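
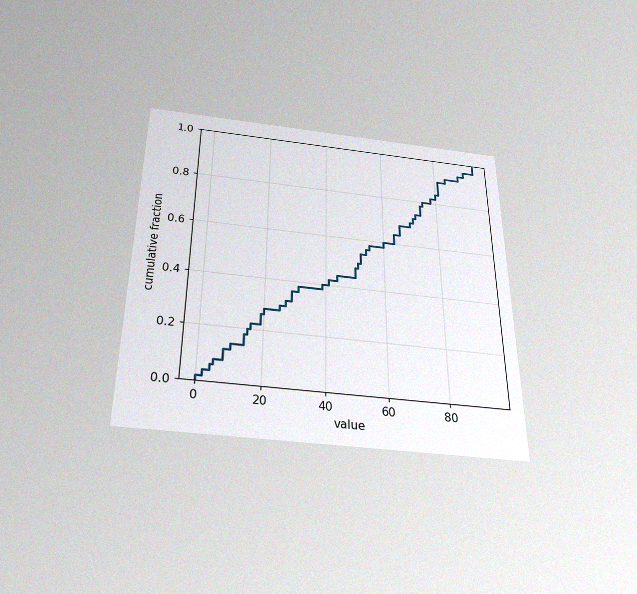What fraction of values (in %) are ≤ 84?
The chart is viewed slightly from below, with some photo noise. At x=84 the ECDF step is at 92%.

92%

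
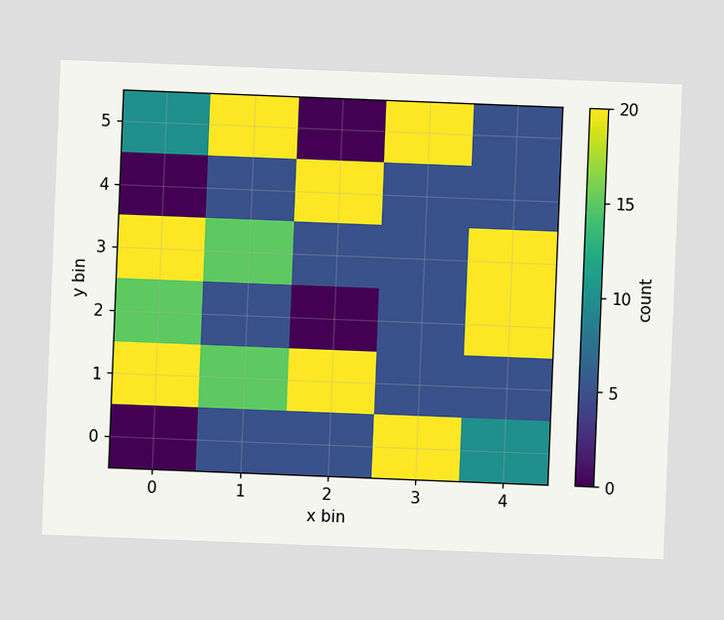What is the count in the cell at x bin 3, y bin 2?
5

The chart is tilted about 2° clockwise. Matching the cell (3, 2) against the colorbar gives 5.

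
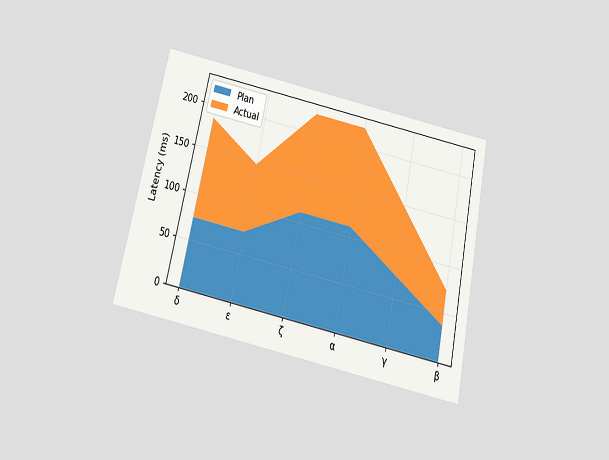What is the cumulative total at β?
The chart is tilted about 12° clockwise and viewed slightly from below. The stacked total at β reaches 74ms.

74ms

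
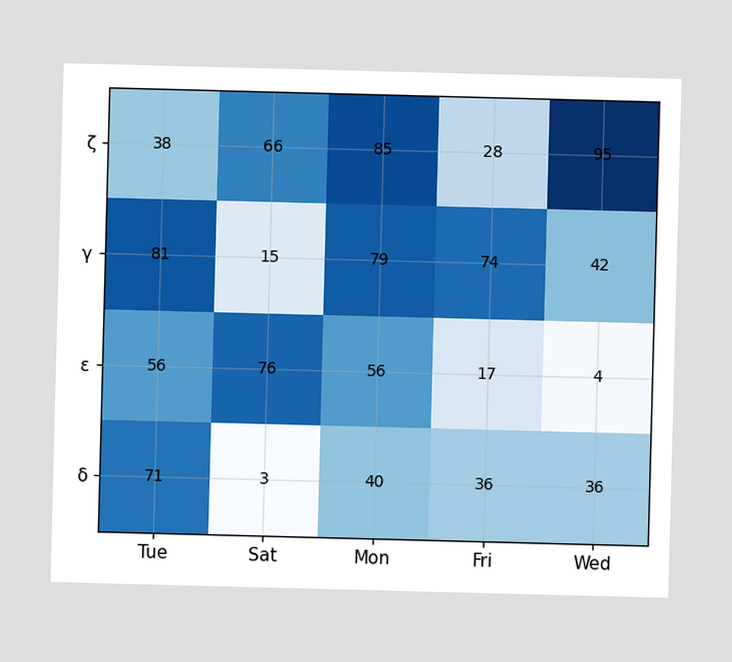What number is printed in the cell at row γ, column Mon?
The (γ, Mon) cell reads 79.

79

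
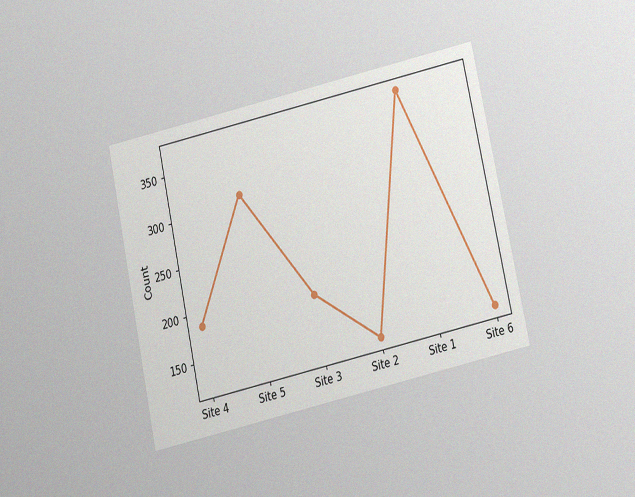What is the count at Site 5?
The chart is tilted about 12° counter-clockwise and viewed slightly from below, with some photo noise. At Site 5, the line is at 310.

310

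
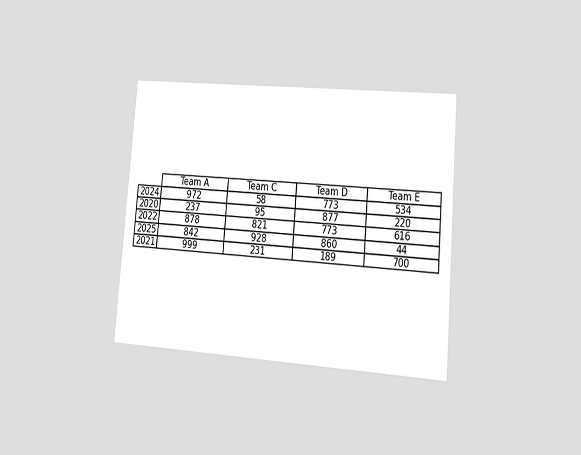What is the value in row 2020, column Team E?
220

The chart is tilted about 5° clockwise and viewed at a slight angle. The (2020, Team E) cell reads 220.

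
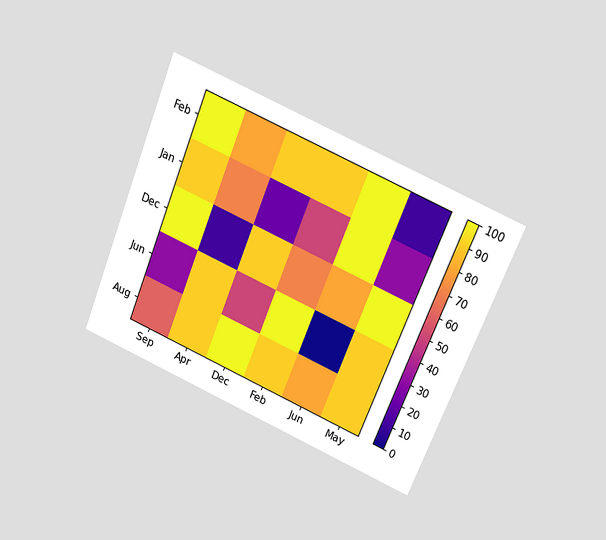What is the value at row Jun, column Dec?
The chart is tilted about 22° clockwise and viewed slightly from above. Matching cell (Jun, Dec) against the colorbar gives 50.

50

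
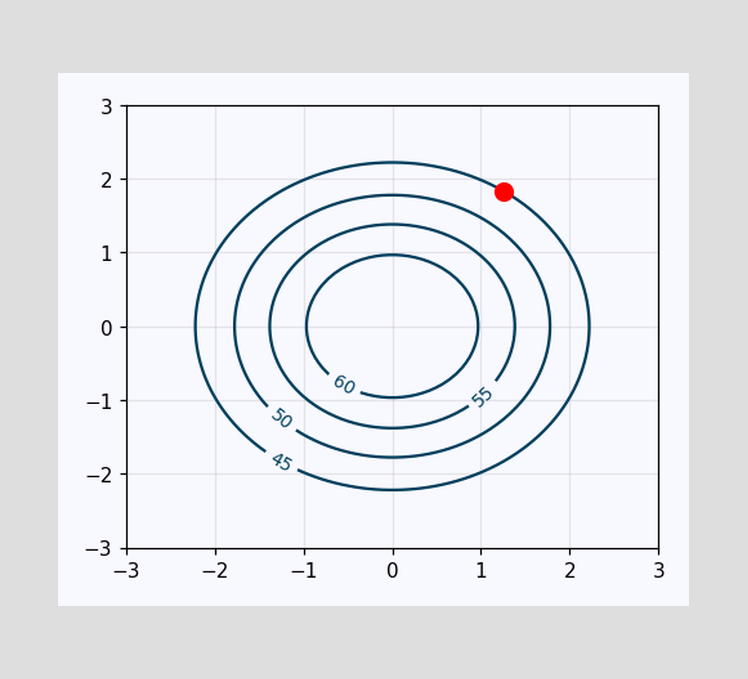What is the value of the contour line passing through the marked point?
45

The marked point sits on the contour labelled 45.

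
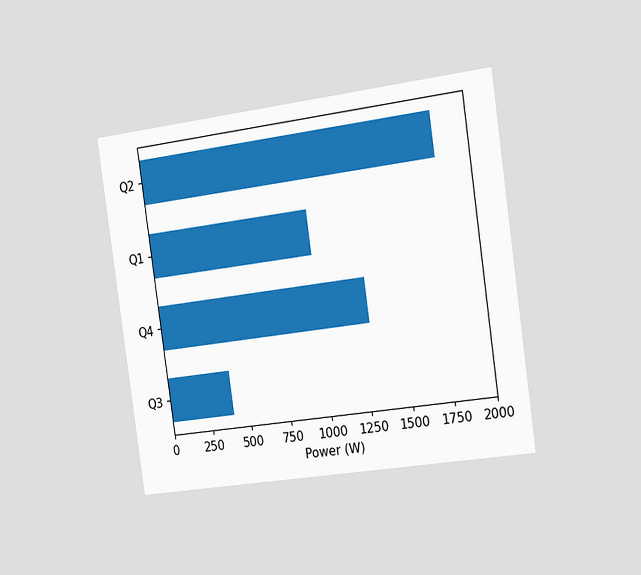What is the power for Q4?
The chart is tilted about 8° counter-clockwise and viewed slightly from the right. Reading along the chart's x-axis, the Q4 bar reaches 1300W.

1300W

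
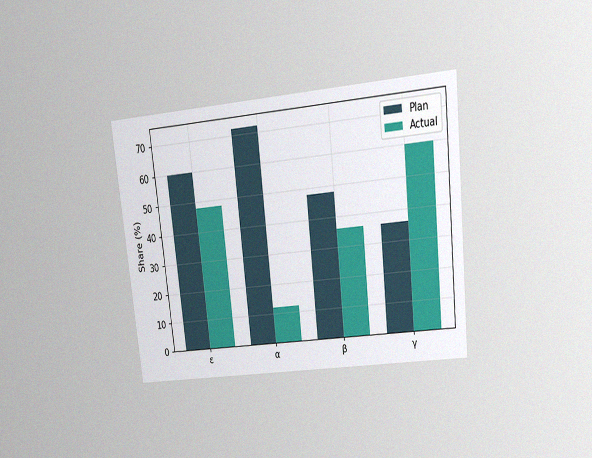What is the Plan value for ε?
60%

The chart is tilted about 6° counter-clockwise and viewed at a slight angle, with some photo noise. The Plan bar at ε reaches 60% on the y-axis.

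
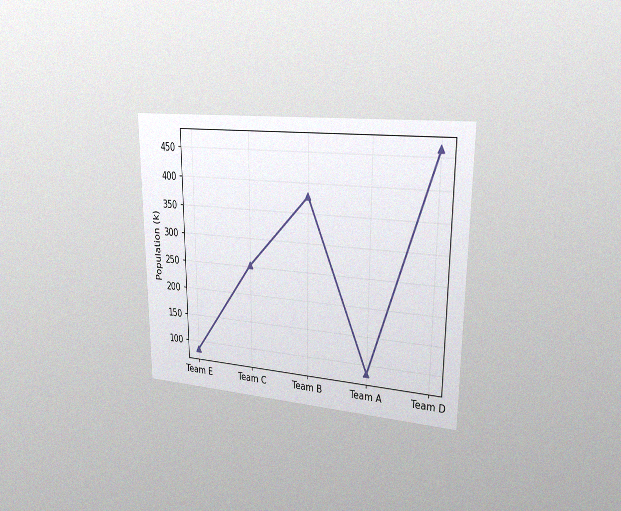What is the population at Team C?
The chart is viewed slightly from the right, with some photo noise. At Team C, the line is at 252k.

252k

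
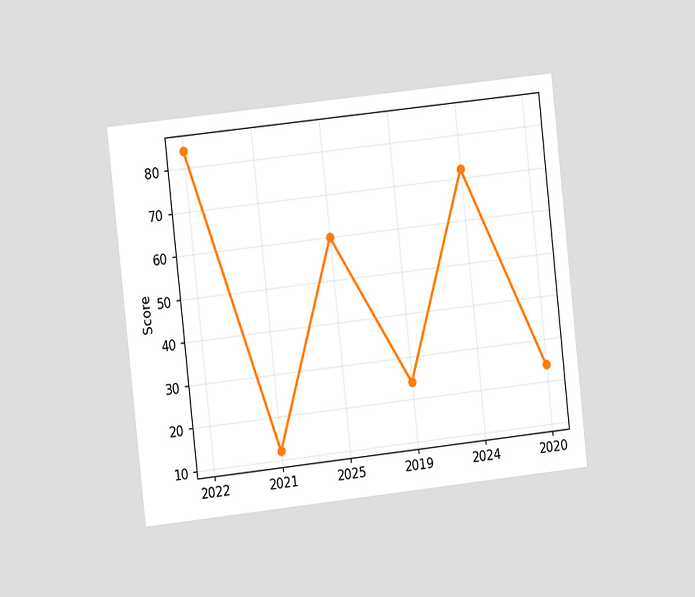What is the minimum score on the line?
12

The chart is tilted about 6° counter-clockwise and viewed at a slight angle. The lowest point is at 2021, and reading across to the y-axis gives 12.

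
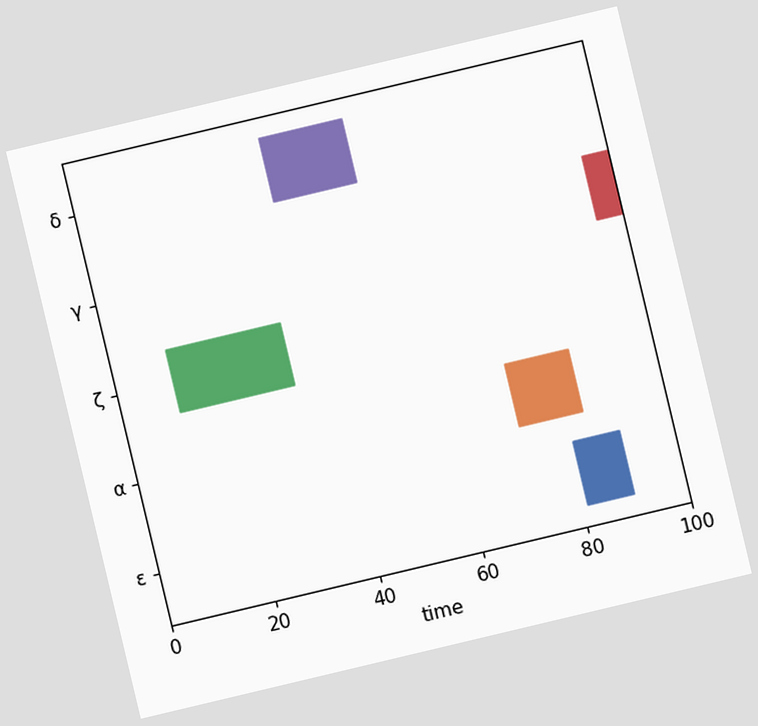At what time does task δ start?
37

The chart is tilted about 13° counter-clockwise. The δ bar begins at t=37.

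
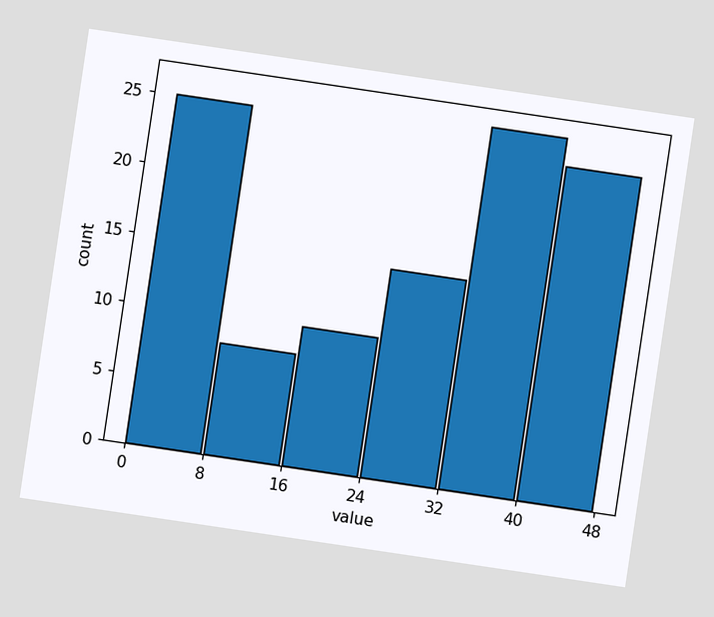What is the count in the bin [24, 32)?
The chart is tilted about 8° clockwise. The [24, 32) bin has height 15.

15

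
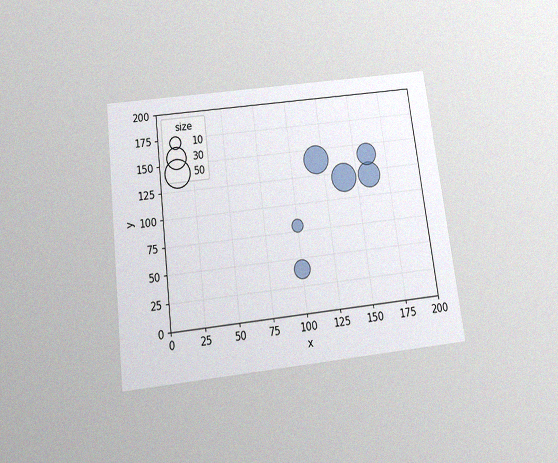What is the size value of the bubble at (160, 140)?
30

The chart is tilted about 7° counter-clockwise and viewed slightly from below, with some photo noise. Matching the bubble at (160, 140) against the size legend gives 30.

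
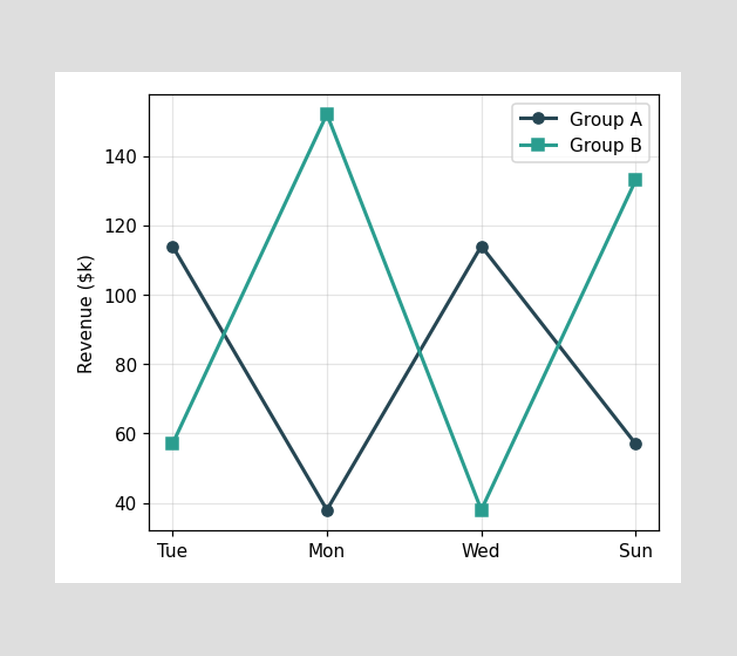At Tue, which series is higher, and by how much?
Group A, by $57k

At Tue, Group A sits above the other line by $57k.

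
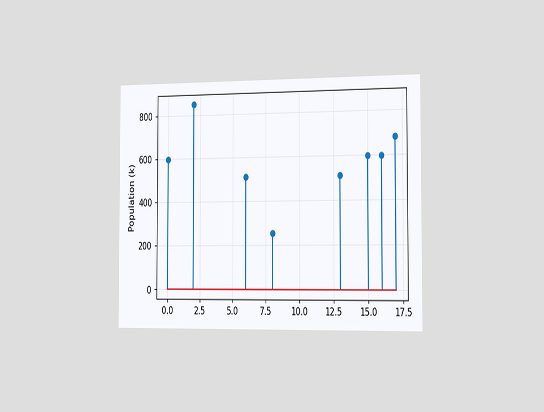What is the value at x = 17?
The chart is viewed slightly from the right. The stem at x=17 reaches 680k.

680k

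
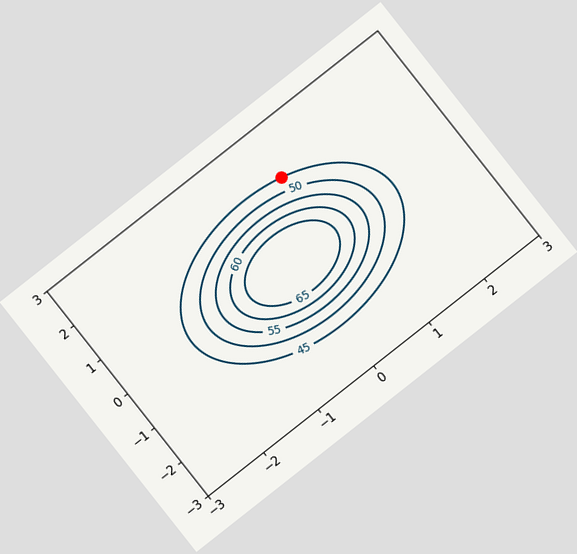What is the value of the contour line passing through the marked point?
45

The chart is tilted about 38° counter-clockwise. The marked point sits on the contour labelled 45.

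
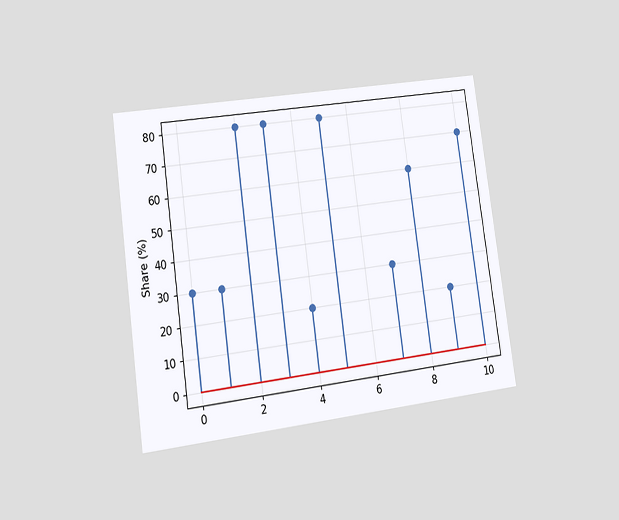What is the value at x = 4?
20%

The chart is tilted about 8° counter-clockwise and viewed at a slight angle. The stem at x=4 reaches 20%.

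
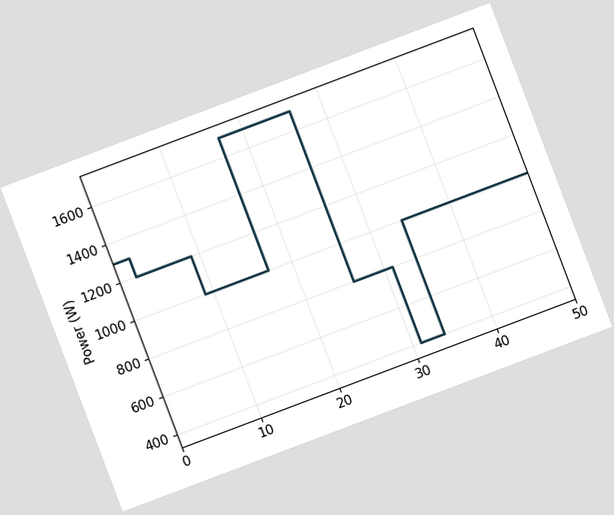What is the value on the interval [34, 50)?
The chart is tilted about 21° counter-clockwise. On [34, 50) the step sits at 1000W.

1000W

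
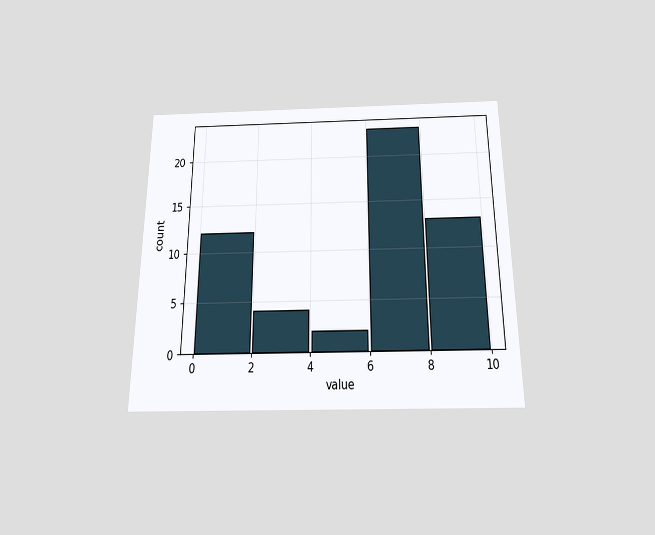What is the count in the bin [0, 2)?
The chart is viewed slightly from below. The [0, 2) bin has height 12.

12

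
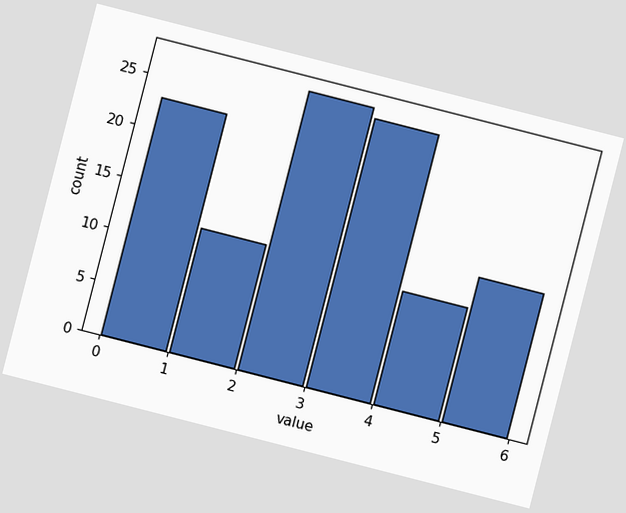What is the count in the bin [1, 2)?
The chart is tilted about 14° clockwise. The [1, 2) bin has height 12.

12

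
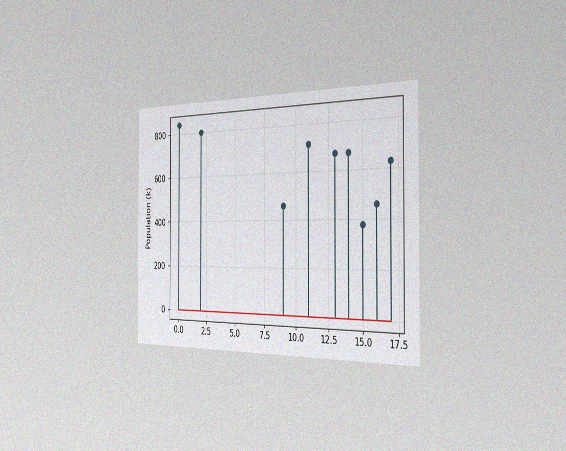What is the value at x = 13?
672k

The chart is viewed slightly from the right, with some photo noise. The stem at x=13 reaches 672k.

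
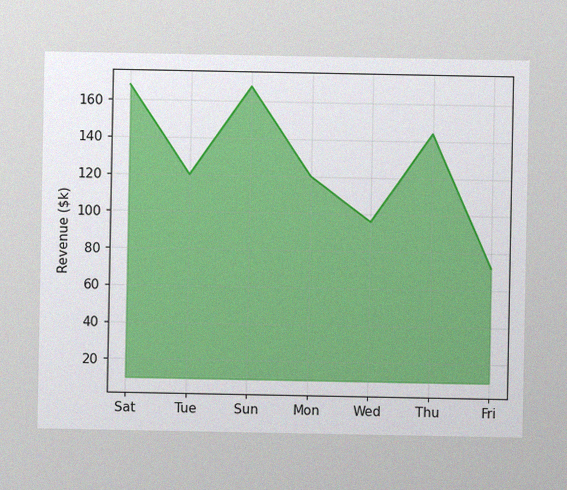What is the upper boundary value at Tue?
$120k

The image has some photo noise and uneven lighting. At Tue the upper boundary is at $120k.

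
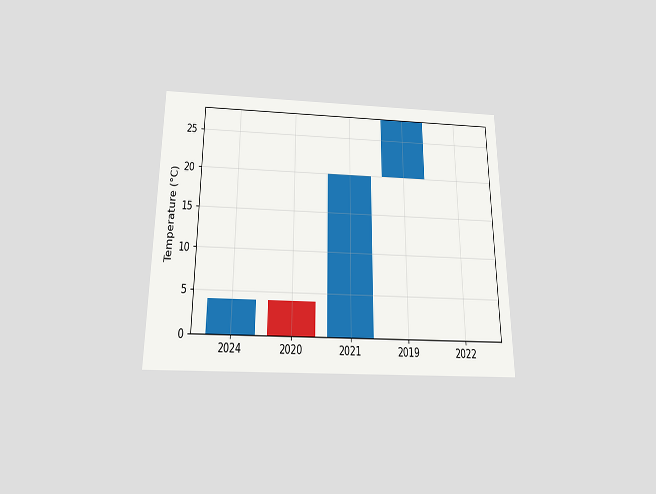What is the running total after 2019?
28°C

The chart is viewed slightly from below. After 2019 the running total reaches 28°C.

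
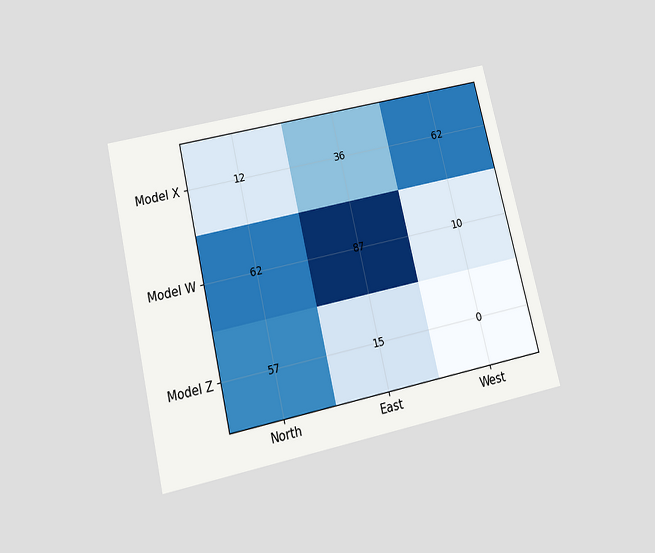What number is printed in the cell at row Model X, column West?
62

The chart is tilted about 13° counter-clockwise and viewed slightly from below. The (Model X, West) cell reads 62.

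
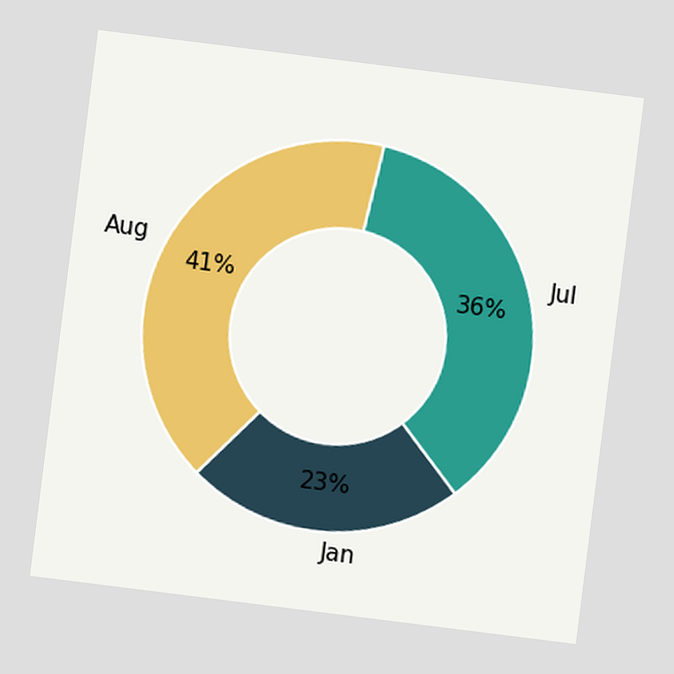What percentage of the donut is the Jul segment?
The chart is tilted about 7° clockwise. The Jul segment takes up 36% of the ring.

36%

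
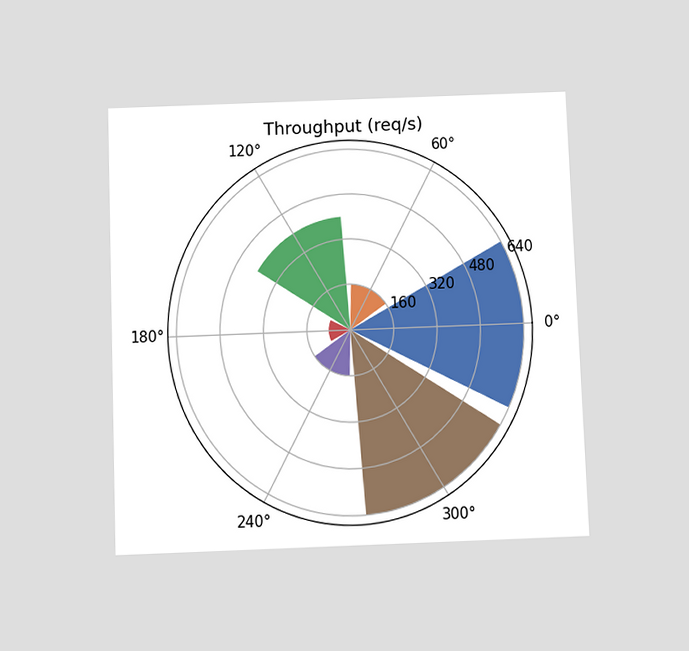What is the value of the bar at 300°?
640req/s

The chart is tilted about 2° counter-clockwise and viewed slightly from below. The bar at 300° reaches 640req/s on the radial axis.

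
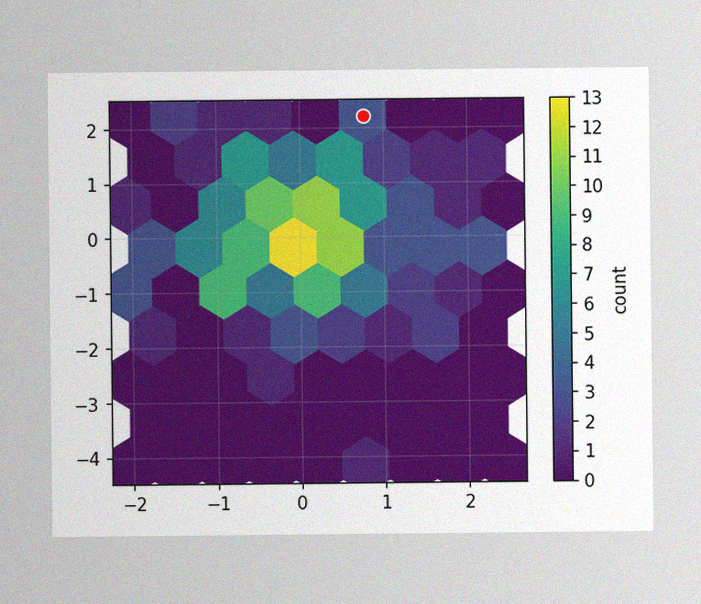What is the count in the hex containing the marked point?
3

The image has some photo noise and uneven lighting. The marked hex reads 3 on the colorbar.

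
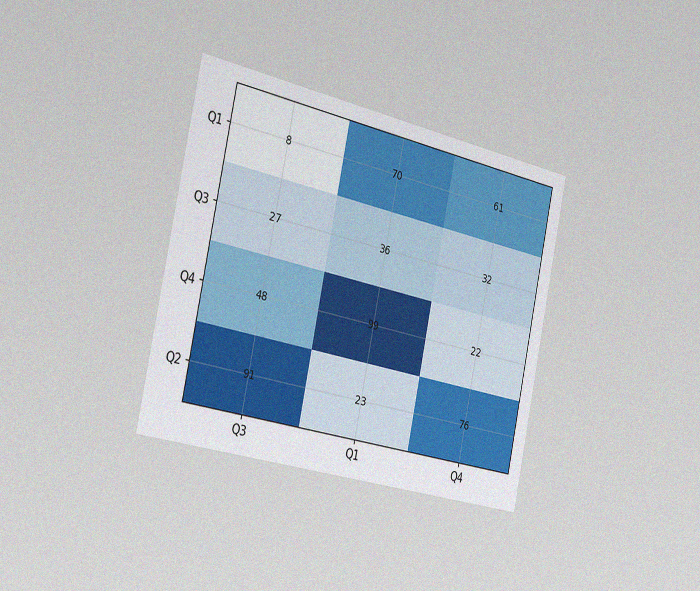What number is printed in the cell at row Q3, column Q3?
27

The chart is tilted about 12° clockwise and viewed slightly from the left, with some photo noise. The (Q3, Q3) cell reads 27.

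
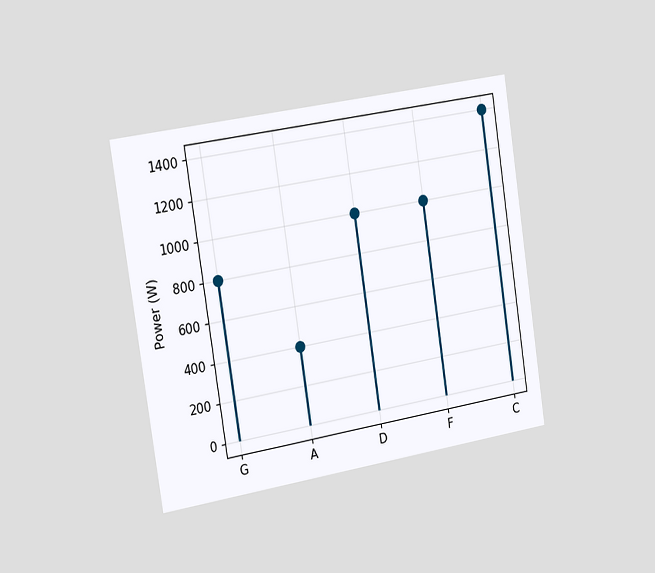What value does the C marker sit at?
The chart is tilted about 9° counter-clockwise and viewed slightly from the left. The C marker sits at 1400W.

1400W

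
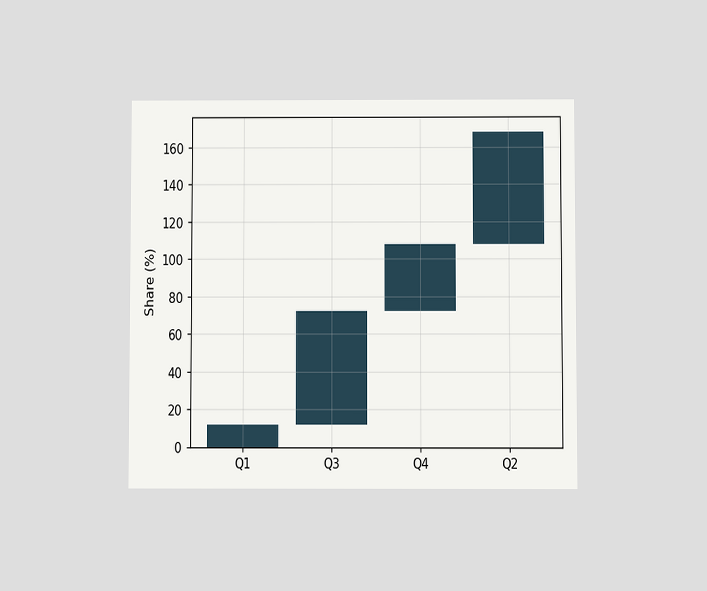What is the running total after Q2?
The chart is viewed slightly from below. After Q2 the running total reaches 168%.

168%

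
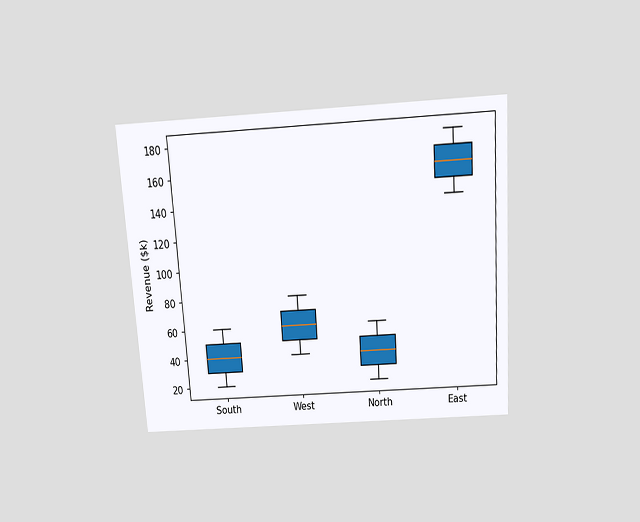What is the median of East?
$160k

The chart is tilted about 4° counter-clockwise and viewed slightly from above. The median line in the East box sits at $160k.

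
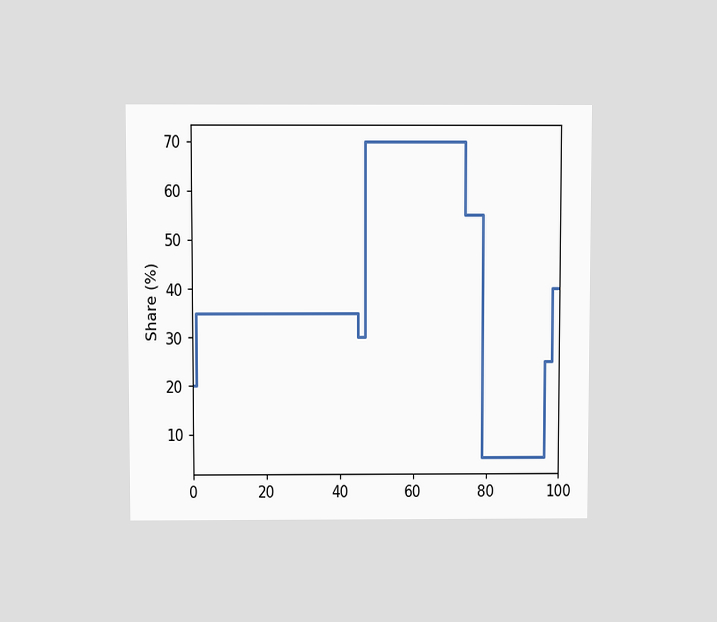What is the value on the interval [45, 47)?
30%

The chart is viewed slightly from above. On [45, 47) the step sits at 30%.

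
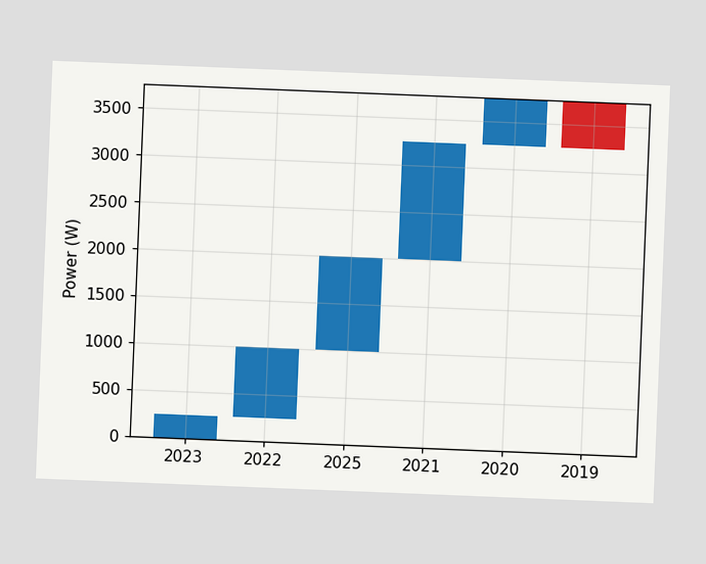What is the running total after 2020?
The chart is tilted about 2° clockwise. After 2020 the running total reaches 3750W.

3750W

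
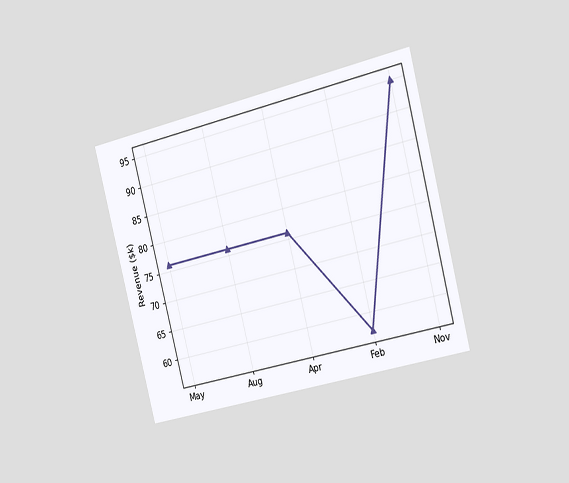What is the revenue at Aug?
The chart is tilted about 14° counter-clockwise and viewed slightly from the right. At Aug, the line is at $76k.

$76k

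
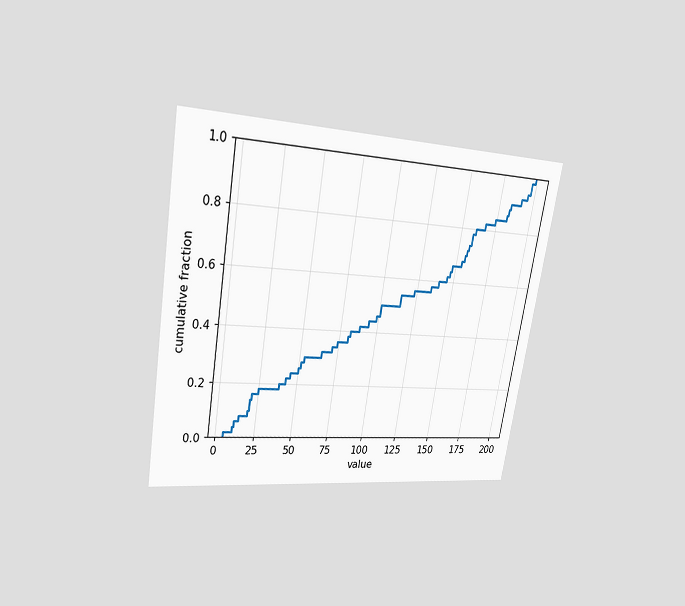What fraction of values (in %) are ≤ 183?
The chart is tilted about 9° clockwise and viewed at a slight angle. At x=183 the ECDF step is at 88%.

88%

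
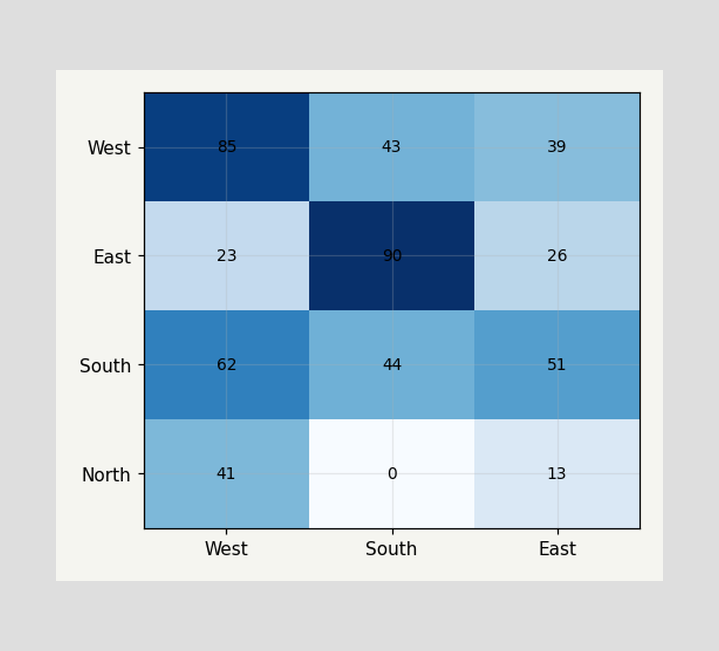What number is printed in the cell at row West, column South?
43

The (West, South) cell reads 43.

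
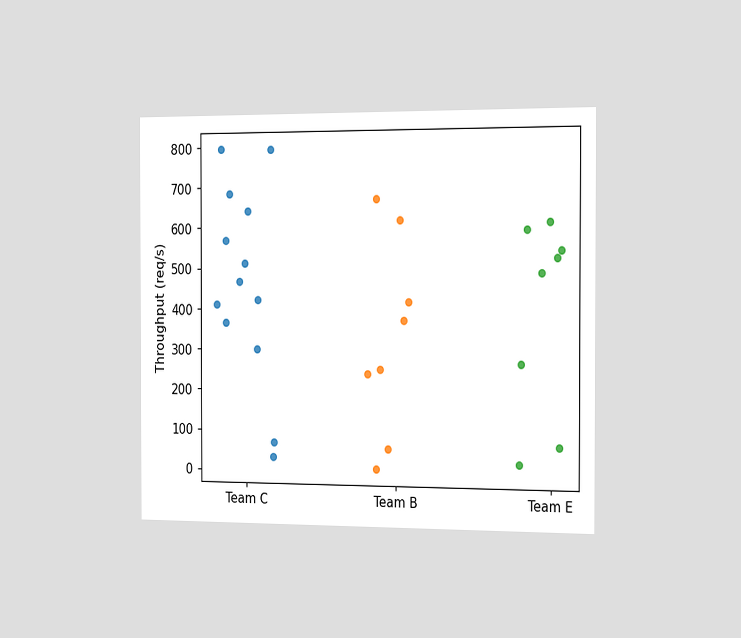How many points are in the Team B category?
8

The chart is viewed slightly from the right. Counting the markers in the Team B column gives 8.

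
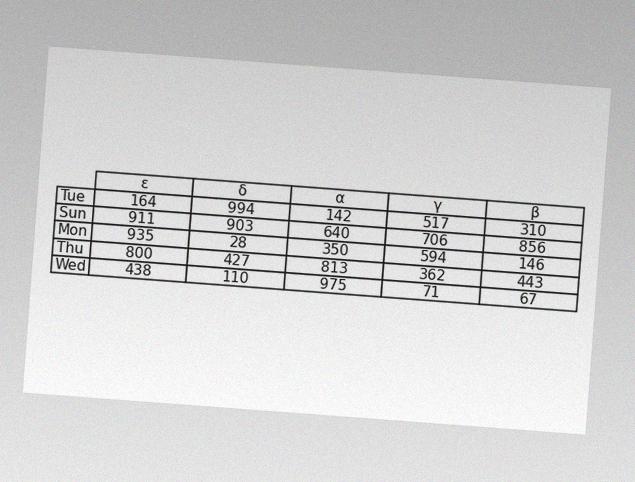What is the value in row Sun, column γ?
The chart is tilted about 4° clockwise, with some photo noise. The (Sun, γ) cell reads 706.

706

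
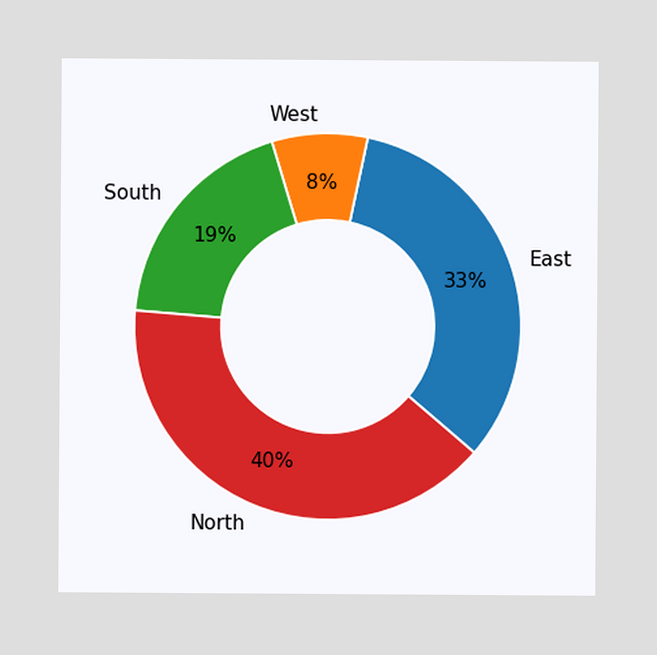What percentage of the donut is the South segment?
19%

The South segment takes up 19% of the ring.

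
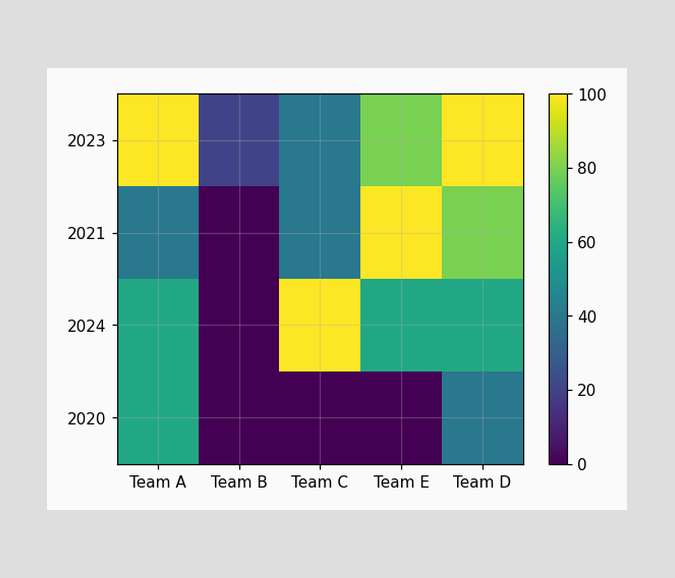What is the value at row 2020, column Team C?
0

Matching cell (2020, Team C) against the colorbar gives 0.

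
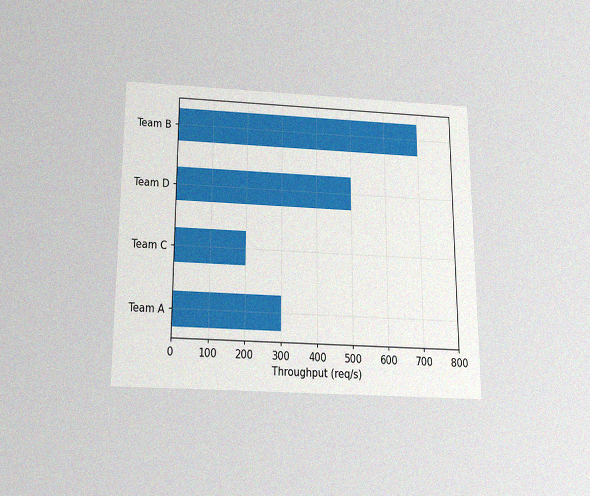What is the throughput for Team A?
The chart is viewed slightly from below, with some photo noise. Reading along the chart's x-axis, the Team A bar reaches 300req/s.

300req/s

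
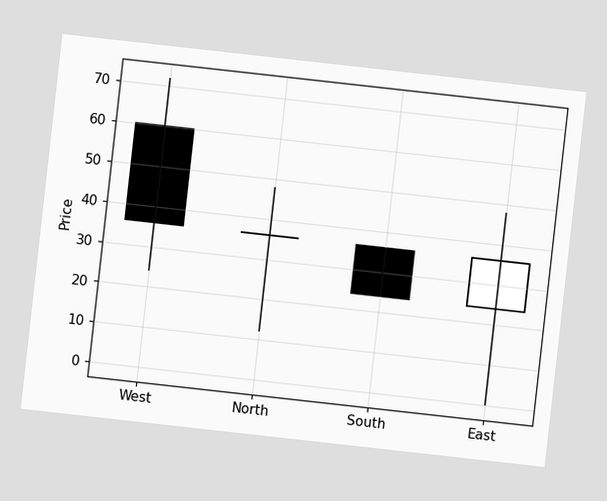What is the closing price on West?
The chart is tilted about 6° clockwise. The West candle closes at 36.

36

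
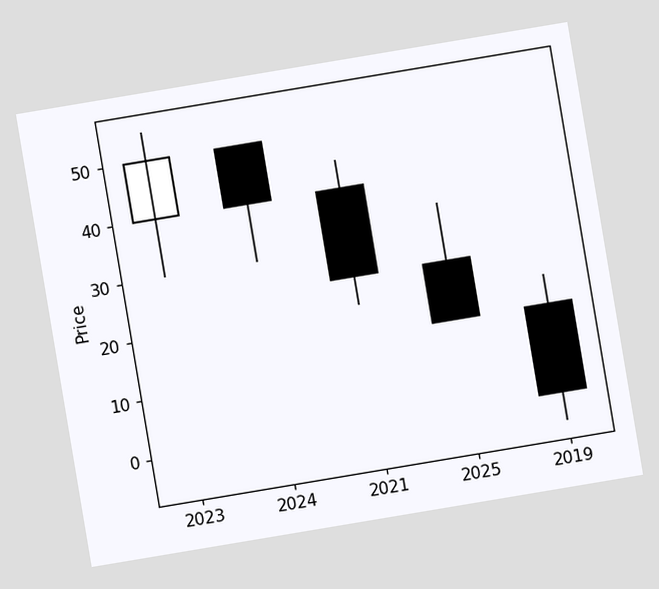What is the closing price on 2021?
The chart is tilted about 10° counter-clockwise. The 2021 candle closes at 25.

25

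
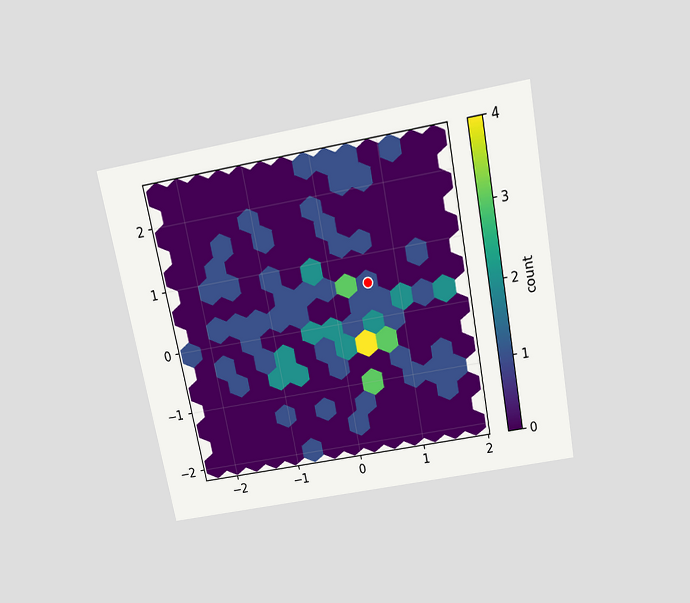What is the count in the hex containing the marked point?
1

The chart is tilted about 11° counter-clockwise and viewed slightly from above. The marked hex reads 1 on the colorbar.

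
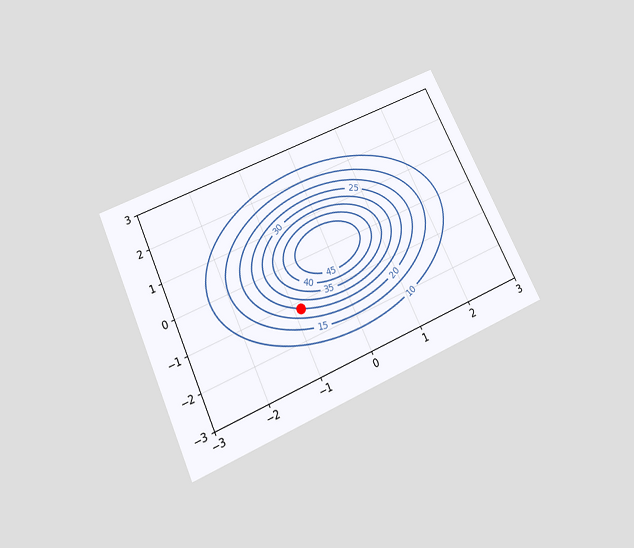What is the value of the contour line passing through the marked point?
The chart is tilted about 25° counter-clockwise and viewed slightly from below. The marked point sits on the contour labelled 25.

25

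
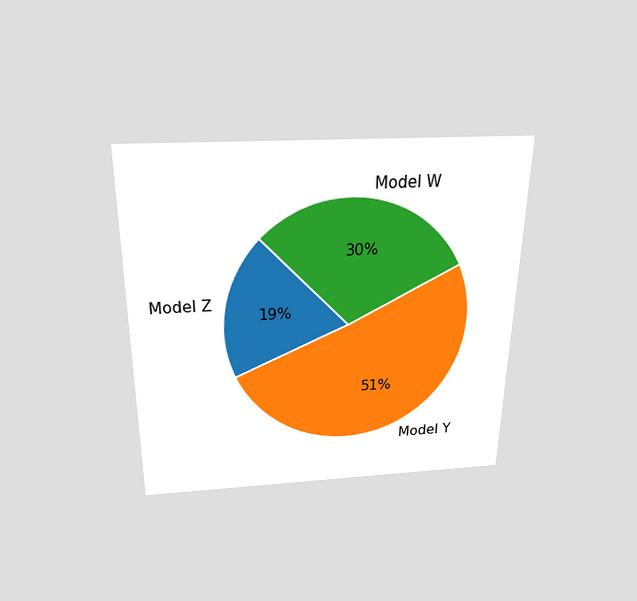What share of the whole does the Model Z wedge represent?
The chart is viewed slightly from above. The Model Z slice takes up 19% of the pie.

19%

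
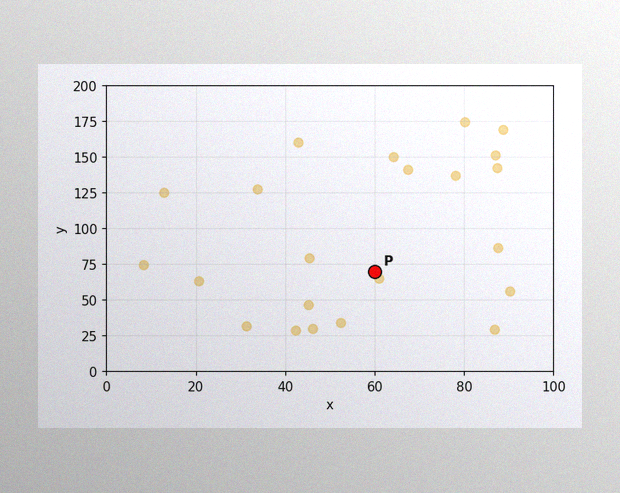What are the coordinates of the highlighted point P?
(60, 70)

The image has some photo noise and uneven lighting. Following the gridlines from P to each axis, P sits at (60, 70).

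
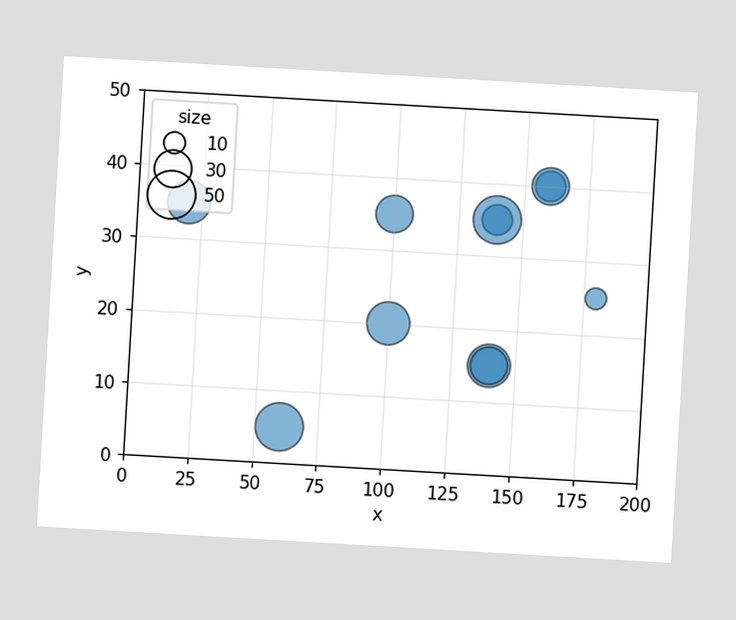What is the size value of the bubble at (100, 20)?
The chart is tilted about 3° clockwise. Matching the bubble at (100, 20) against the size legend gives 40.

40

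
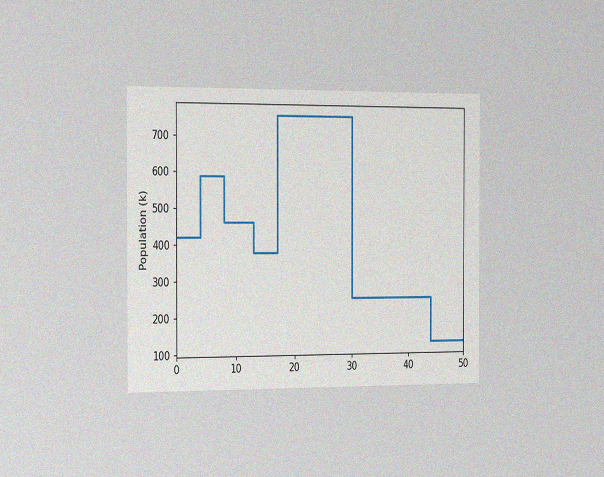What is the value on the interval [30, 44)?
The chart is viewed slightly from the left, with some photo noise. On [30, 44) the step sits at 252k.

252k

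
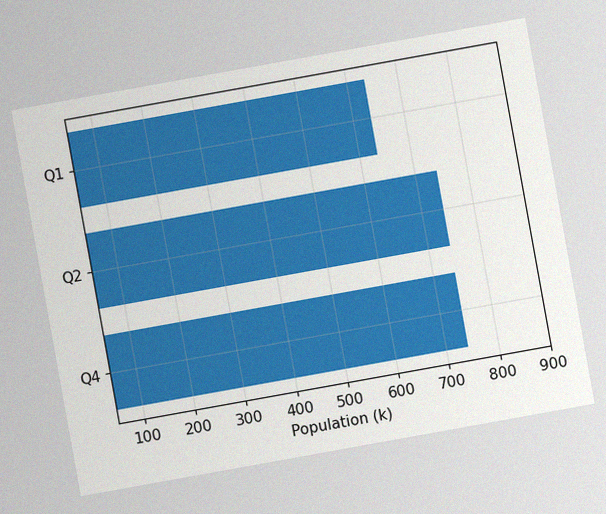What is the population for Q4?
The chart is tilted about 10° counter-clockwise, with some photo noise. Reading along the chart's x-axis, the Q4 bar reaches 742k.

742k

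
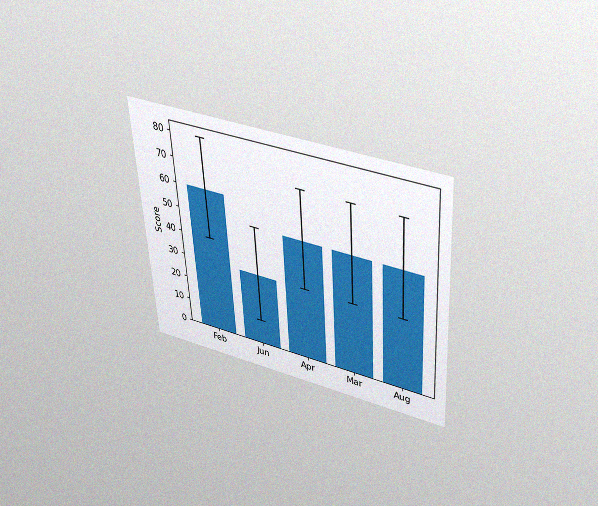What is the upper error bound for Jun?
50

The chart is tilted about 4° counter-clockwise and viewed slightly from above, with some photo noise. The Jun bar's upper whisker reaches 50.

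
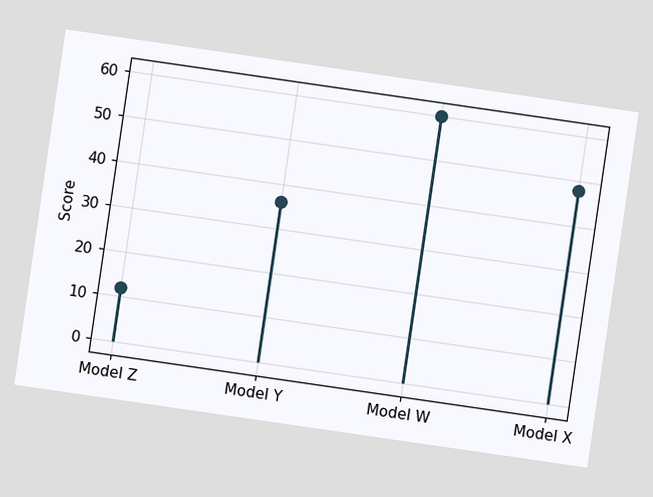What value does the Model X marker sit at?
The chart is tilted about 8° clockwise. The Model X marker sits at 48.

48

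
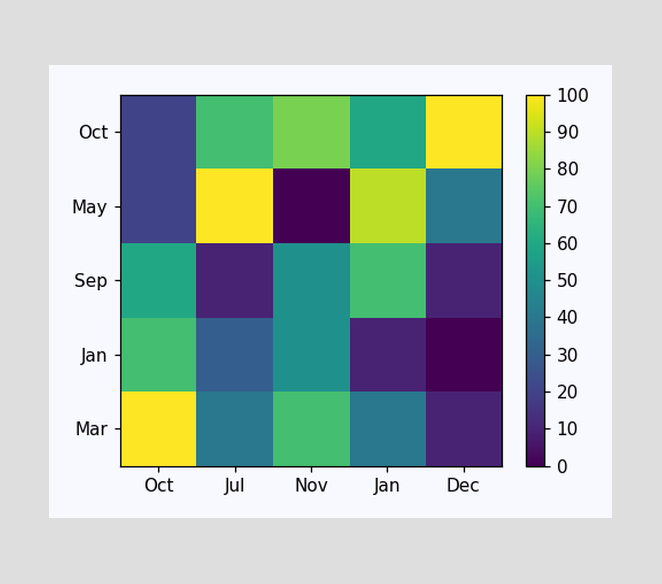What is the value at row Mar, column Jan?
40

Matching cell (Mar, Jan) against the colorbar gives 40.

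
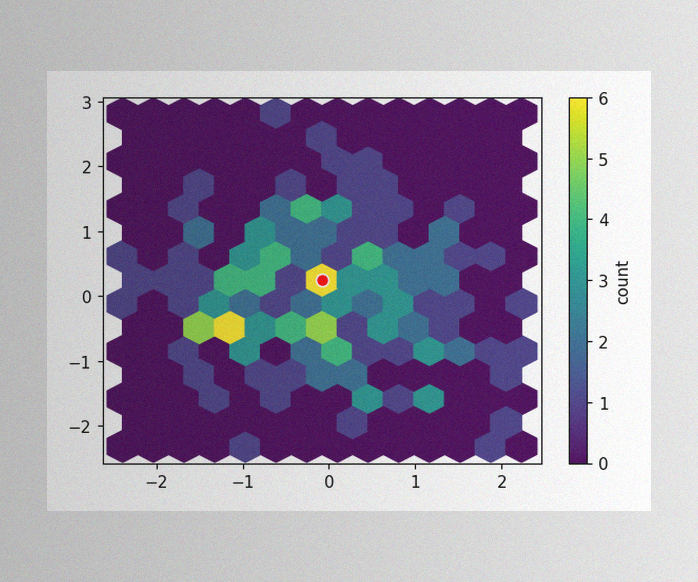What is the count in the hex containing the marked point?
6

The image has some photo noise and uneven lighting. The marked hex reads 6 on the colorbar.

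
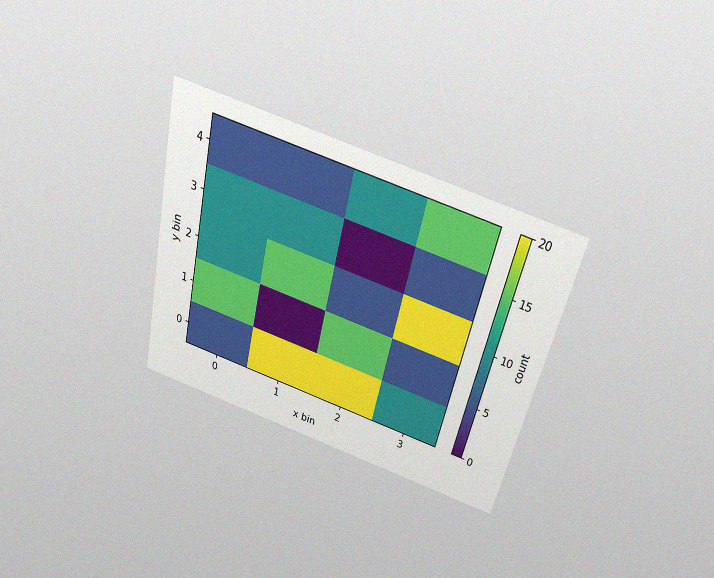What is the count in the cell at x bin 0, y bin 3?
10

The chart is tilted about 13° clockwise and viewed slightly from above, with some photo noise. Matching the cell (0, 3) against the colorbar gives 10.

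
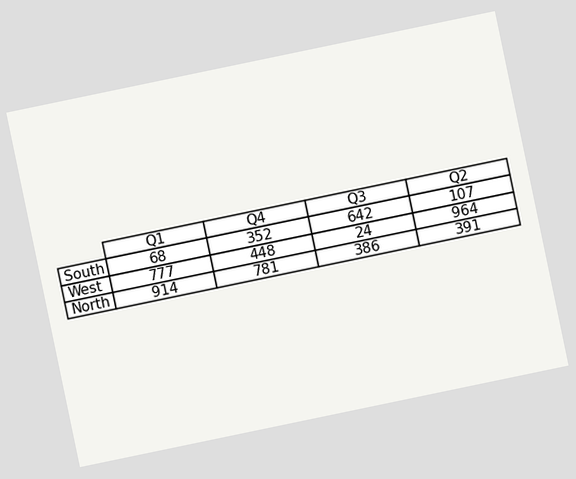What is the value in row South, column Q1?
68

The chart is tilted about 12° counter-clockwise. The (South, Q1) cell reads 68.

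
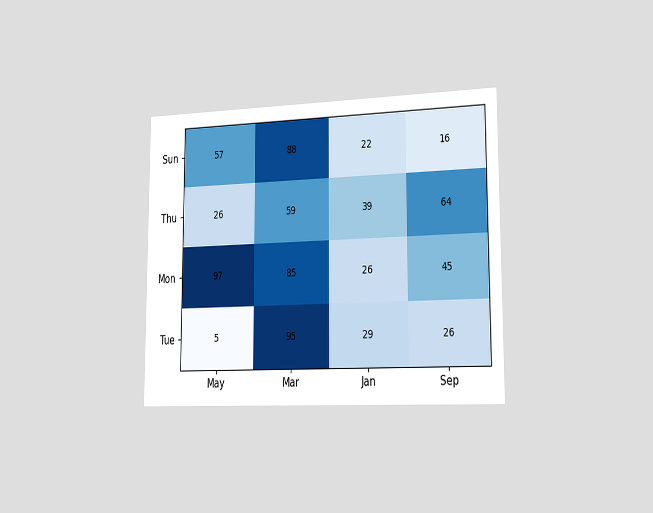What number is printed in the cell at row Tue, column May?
5

The chart is viewed slightly from the right. The (Tue, May) cell reads 5.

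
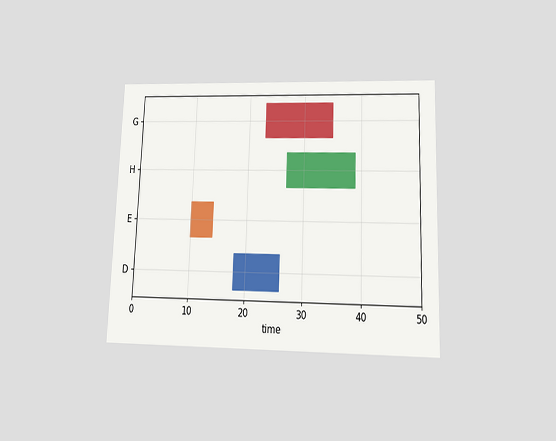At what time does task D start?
18

The chart is tilted about 2° clockwise and viewed slightly from below. The D bar begins at t=18.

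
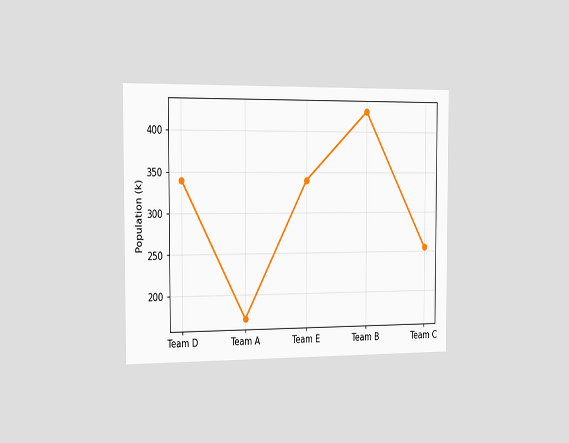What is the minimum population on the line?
The chart is viewed slightly from the left. The lowest point is at Team A, and reading across to the y-axis gives 170k.

170k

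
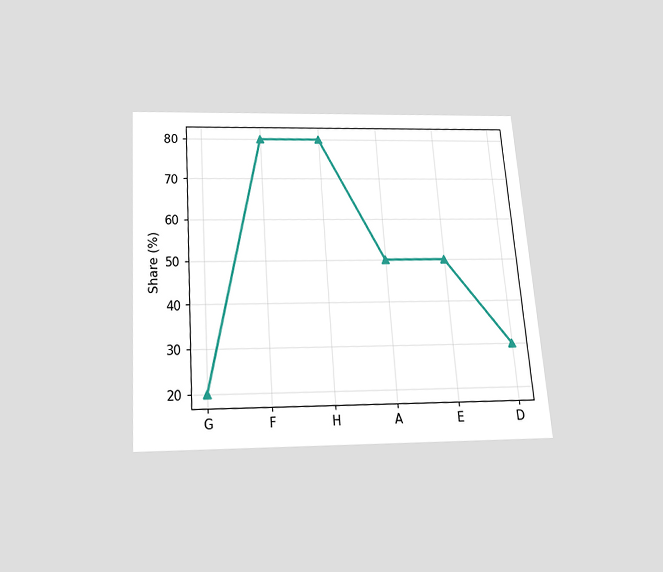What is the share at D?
30%

The chart is tilted about 4° counter-clockwise and viewed slightly from below. At D, the line is at 30%.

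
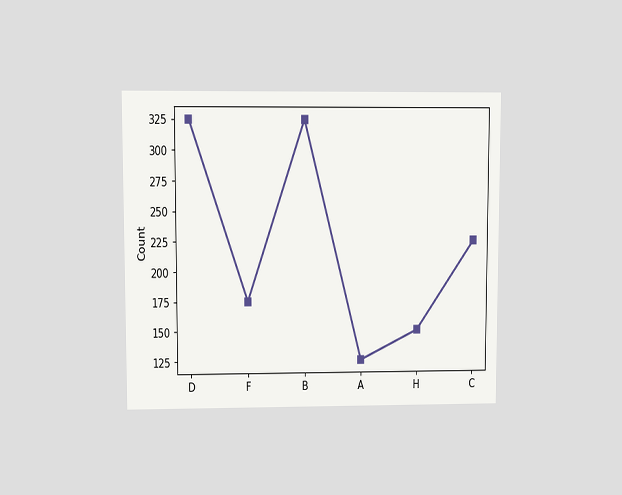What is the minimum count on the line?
The chart is viewed at a slight angle. The lowest point is at A, and reading across to the y-axis gives 125.

125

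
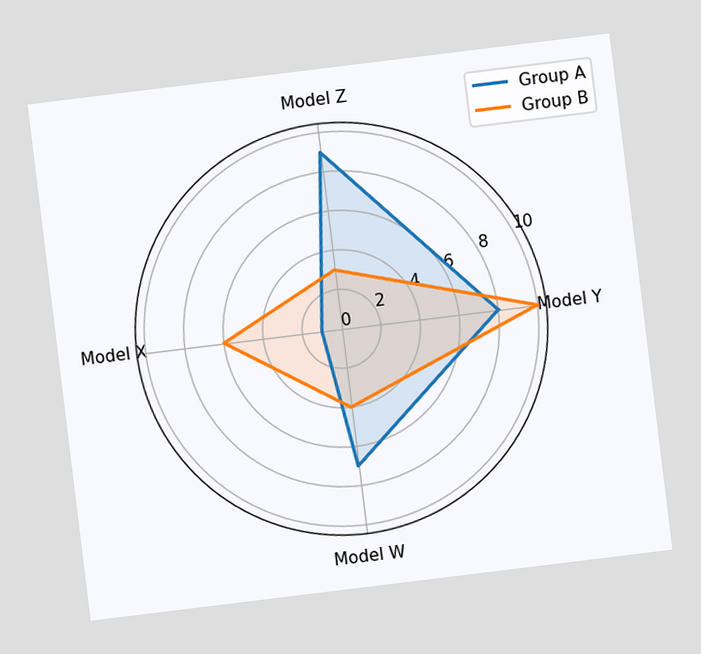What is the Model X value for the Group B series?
6

The chart is tilted about 7° counter-clockwise. On the Model X axis, Group B reaches 6.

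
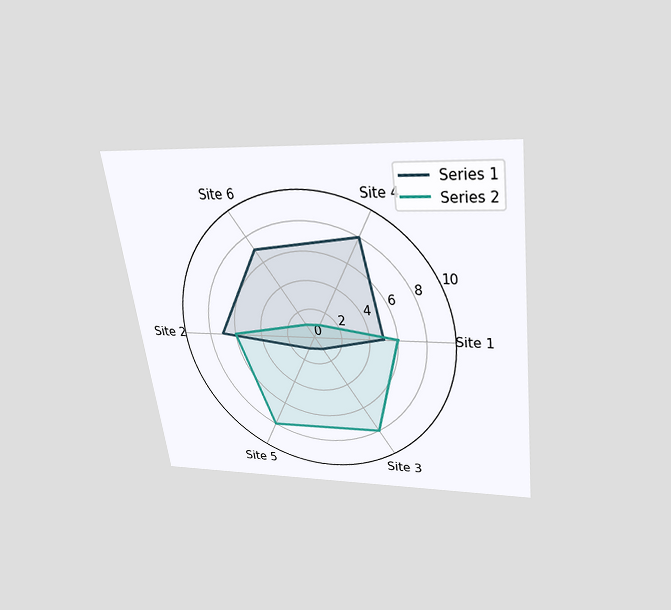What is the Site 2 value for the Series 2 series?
6

The chart is tilted about 8° counter-clockwise and viewed slightly from above. On the Site 2 axis, Series 2 reaches 6.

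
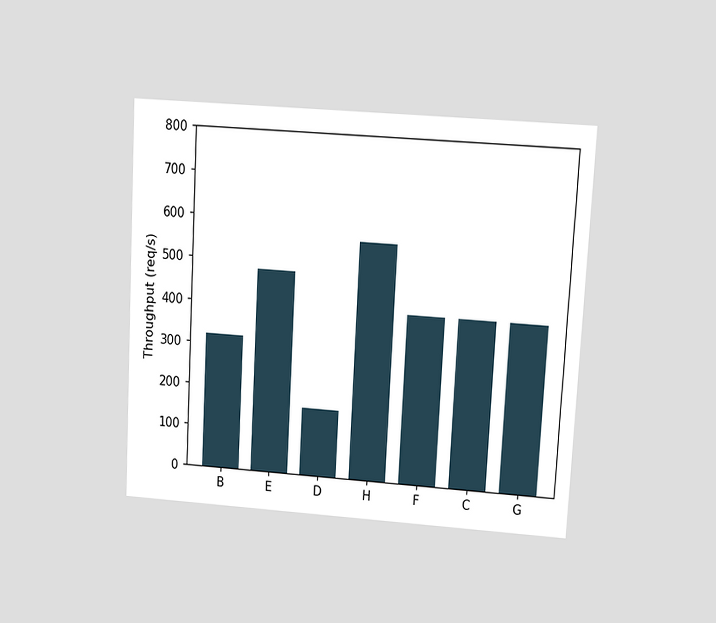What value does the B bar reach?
The chart is tilted about 3° clockwise and viewed at a slight angle. Reading along the chart's y-axis, the B bar reaches 320req/s.

320req/s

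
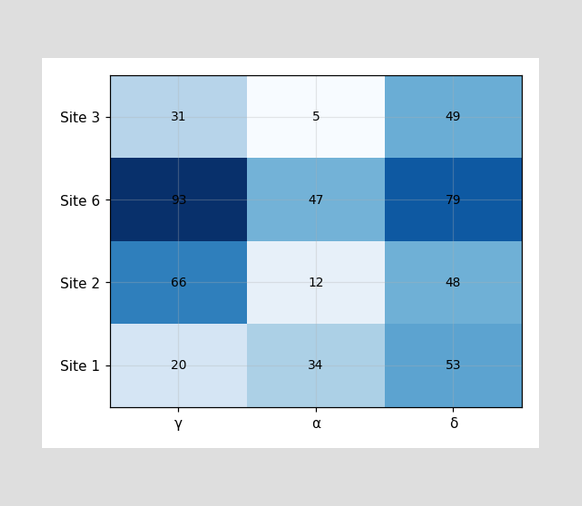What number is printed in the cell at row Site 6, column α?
The (Site 6, α) cell reads 47.

47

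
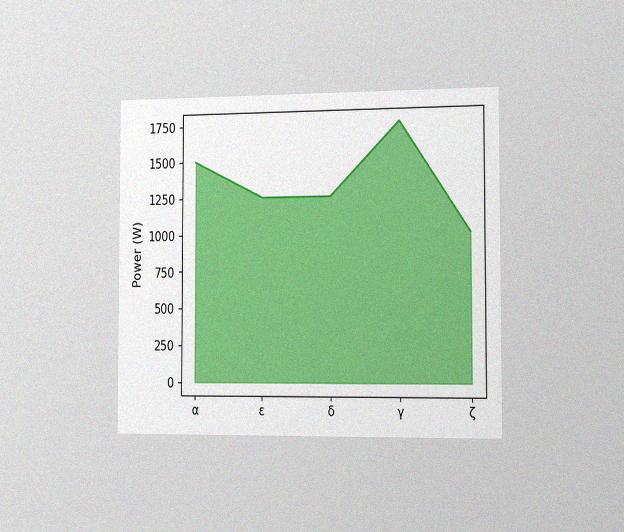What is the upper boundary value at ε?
The chart is viewed slightly from the right, with some photo noise. At ε the upper boundary is at 1250W.

1250W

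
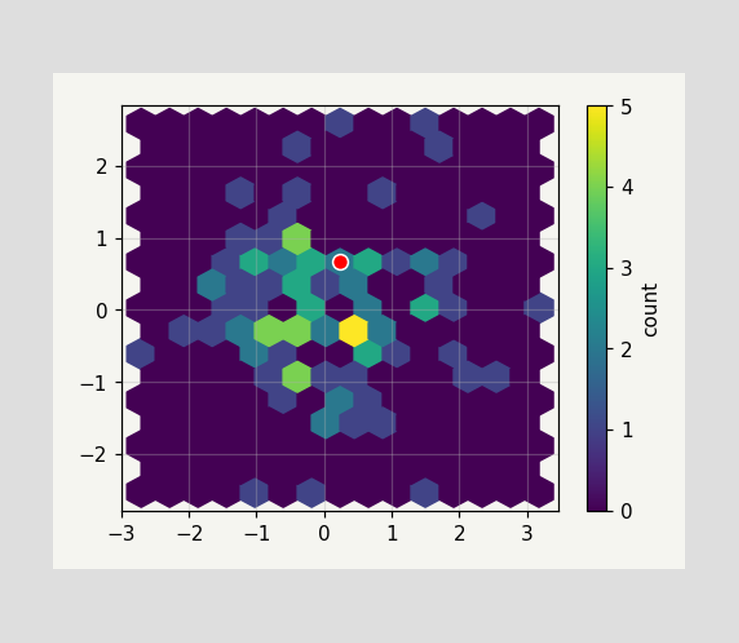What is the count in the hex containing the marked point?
2

The marked hex reads 2 on the colorbar.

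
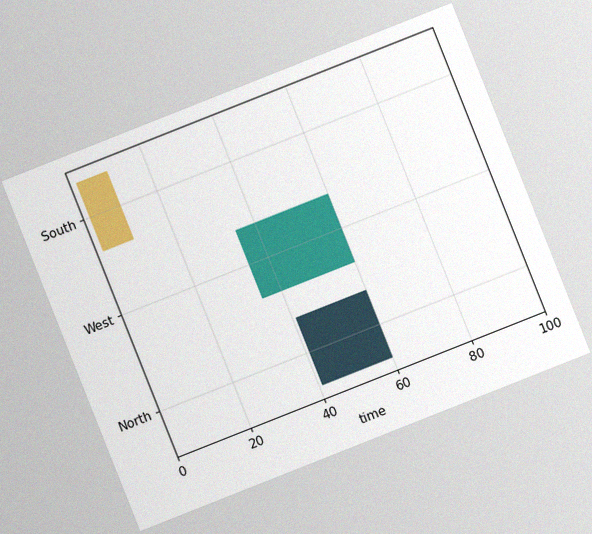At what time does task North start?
41

The chart is tilted about 22° counter-clockwise, with some photo noise. The North bar begins at t=41.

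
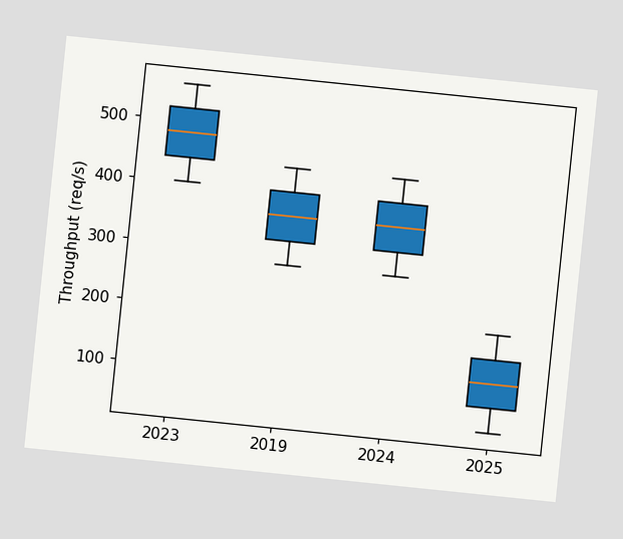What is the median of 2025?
The chart is tilted about 6° clockwise. The median line in the 2025 box sits at 120req/s.

120req/s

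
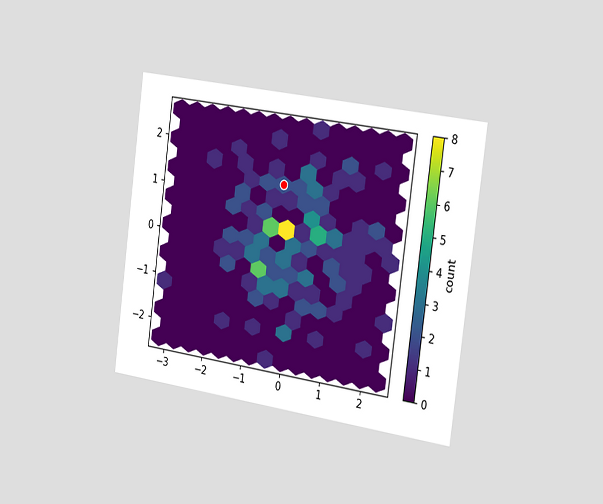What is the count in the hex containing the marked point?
2

The chart is tilted about 8° clockwise and viewed slightly from the right. The marked hex reads 2 on the colorbar.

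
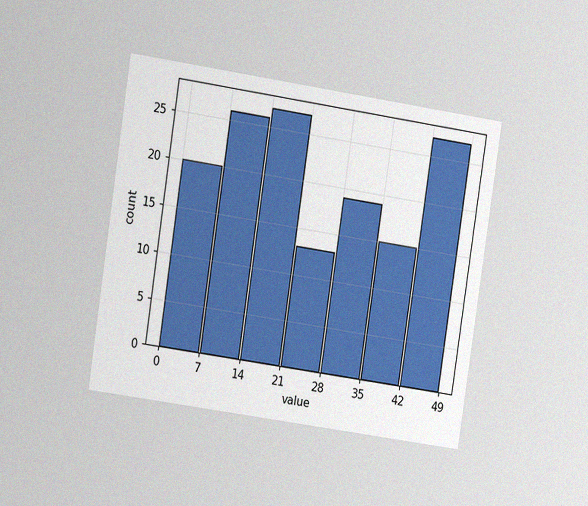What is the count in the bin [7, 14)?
The chart is tilted about 9° clockwise and viewed slightly from the left, with some photo noise. The [7, 14) bin has height 26.

26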